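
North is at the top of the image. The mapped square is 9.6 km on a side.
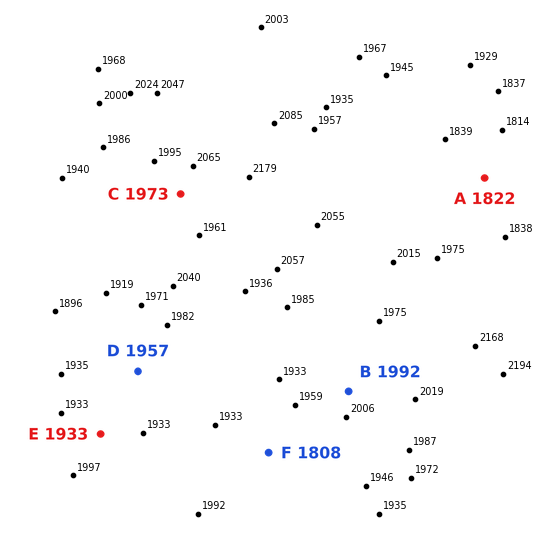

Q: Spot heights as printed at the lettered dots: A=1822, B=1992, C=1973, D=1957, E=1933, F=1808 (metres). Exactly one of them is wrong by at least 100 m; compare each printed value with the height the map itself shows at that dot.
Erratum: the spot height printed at F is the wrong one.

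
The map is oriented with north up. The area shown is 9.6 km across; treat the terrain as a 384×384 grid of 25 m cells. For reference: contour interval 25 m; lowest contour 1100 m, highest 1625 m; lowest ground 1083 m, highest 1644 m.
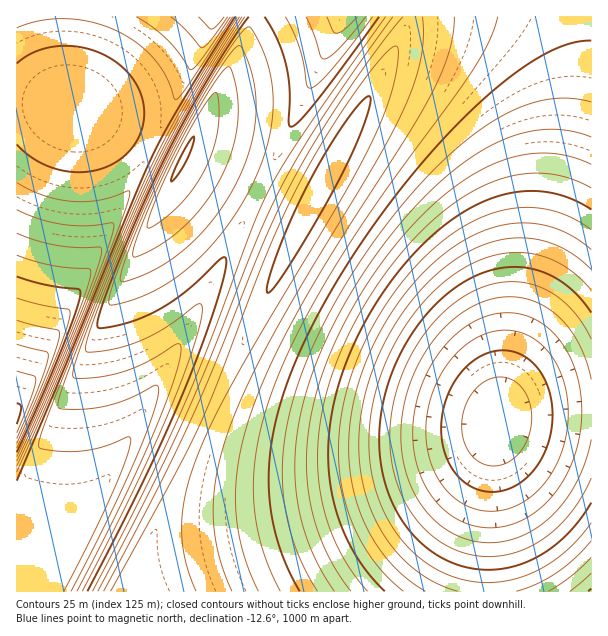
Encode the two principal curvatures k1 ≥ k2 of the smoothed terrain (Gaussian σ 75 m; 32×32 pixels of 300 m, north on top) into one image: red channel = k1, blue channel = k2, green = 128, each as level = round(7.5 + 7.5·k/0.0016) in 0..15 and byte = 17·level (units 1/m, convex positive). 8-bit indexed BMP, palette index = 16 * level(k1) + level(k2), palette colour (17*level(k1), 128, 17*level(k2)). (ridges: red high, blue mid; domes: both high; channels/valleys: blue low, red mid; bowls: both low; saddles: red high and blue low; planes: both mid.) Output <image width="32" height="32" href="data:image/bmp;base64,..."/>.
<image width="32" height="32" href="data:image/bmp;base64,Qk02CAAAAAAAADYEAAAoAAAAIAAAACAAAAABAAgAAAAAAAAEAAATCwAAEwsAAAABAAAAAAAAAIAAABGAAAAigAAAM4AAAESAAABVgAAAZoAAAHeAAACIgAAAmYAAAKqAAAC7gAAAzIAAAN2AAADugAAA/4AAAACAEQARgBEAIoARADOAEQBEgBEAVYARAGaAEQB3gBEAiIARAJmAEQCqgBEAu4ARAMyAEQDdgBEA7oARAP+AEQAAgCIAEYAiACKAIgAzgCIARIAiAFWAIgBmgCIAd4AiAIiAIgCZgCIAqoAiALuAIgDMgCIA3YAiAO6AIgD/gCIAAIAzABGAMwAigDMAM4AzAESAMwBVgDMAZoAzAHeAMwCIgDMAmYAzAKqAMwC7gDMAzIAzAN2AMwDugDMA/4AzAACARAARgEQAIoBEADOARABEgEQAVYBEAGaARAB3gEQAiIBEAJmARACqgEQAu4BEAMyARADdgEQA7oBEAP+ARAAAgFUAEYBVACKAVQAzgFUARIBVAFWAVQBmgFUAd4BVAIiAVQCZgFUAqoBVALuAVQDMgFUA3YBVAO6AVQD/gFUAAIBmABGAZgAigGYAM4BmAESAZgBVgGYAZoBmAHeAZgCIgGYAmYBmAKqAZgC7gGYAzIBmAN2AZgDugGYA/4BmAACAdwARgHcAIoB3ADOAdwBEgHcAVYB3AGaAdwB3gHcAiIB3AJmAdwCqgHcAu4B3AMyAdwDdgHcA7oB3AP+AdwAAgIgAEYCIACKAiAAzgIgARICIAFWAiABmgIgAd4CIAIiAiACZgIgAqoCIALuAiADMgIgA3YCIAO6AiAD/gIgAAICZABGAmQAigJkAM4CZAESAmQBVgJkAZoCZAHeAmQCIgJkAmYCZAKqAmQC7gJkAzICZAN2AmQDugJkA/4CZAACAqgARgKoAIoCqADOAqgBEgKoAVYCqAGaAqgB3gKoAiICqAJmAqgCqgKoAu4CqAMyAqgDdgKoA7oCqAP+AqgAAgLsAEYC7ACKAuwAzgLsARIC7AFWAuwBmgLsAd4C7AIiAuwCZgLsAqoC7ALuAuwDMgLsA3YC7AO6AuwD/gLsAAIDMABGAzAAigMwAM4DMAESAzABVgMwAZoDMAHeAzACIgMwAmYDMAKqAzAC7gMwAzIDMAN2AzADugMwA/4DMAACA3QARgN0AIoDdADOA3QBEgN0AVYDdAGaA3QB3gN0AiIDdAJmA3QCqgN0Au4DdAMyA3QDdgN0A7oDdAP+A3QAAgO4AEYDuACKA7gAzgO4ARIDuAFWA7gBmgO4Ad4DuAIiA7gCZgO4AqoDuALuA7gDMgO4A3YDuAO6A7gD/gO4AAID/ABGA/wAigP8AM4D/AESA/wBVgP8AZoD/AHeA/wCIgP8AmYD/AKqA/wC7gP8AzID/AN2A/wDugP8A/4D/AId3dHaHt5eHh4eHh4eHh4eHh4eHh4d3d3d3d3d3d4eHh4d2dYeXt4eHh4eHh4eHh4eHh4eHd3d3d3d3d3d3d4eHh3d0doe3l4eHh4eHh4eHh4eHh4d3d3d3d3d3d3d3d4eHh3Z1h5e3h4eHh4eHh4eHh4eHd3d3d3d3d3d3d3d3h4eHd3R2h7eXh4eHh4eHh4eHh4d3d3d3d3d3d3d3d3enh4eHdnWHl7eHh4eHh4eHh4eHd3d3d3d3d3d3d3d3d/eHh4eHdHaHt5eHh4eHh4eHh4d3d3d3d3d3d3d3d3d396eHh4d2dYeXt4eHh4eHh4eHh3d3d3d3d3d3d3d3d3e294eHh4d0doe3l4eHh4eHh4eHd3d3d3d3d3d3d3d3d4H3p4eHh3Z0h5e3h4eHh4eHh4d3d3d3d3d3d3d3d3d3cLb3h4eHh3R2h7eXh4eHh4eHh3d3d3d3d3d3d3d3d3d0gfenh4eHdnSHl7eHh4eHh4eHd3d3d3d3d3d3d3d3d3dwtveHh4eHdHaHt6eHh4eHh4d3d3d3d3d3d3d3d3d3h3SB96eHh4eGdIent4eHh4eHh3d3d3d3d3d3d3d3d3eHh3C294eHh4eEhoe3p4eHh4eHd3d3d3d3d3d3d3d3d4eHdIH3p4eHh4aEh6e3h4eHh4d3d3d3d3d3d3d3d3d3h4eHgLb4h4eHh4SGh7inh4eHh4d3d3d3d3d3d3d3d3eHh4eEgfioiIiIhoSHqLiHh4eHh4d3d3d3d3d3d3d3h4iIiIeAtviIiIiHhYaHuKiHh4eHh4eHh3d3d3eHh4eHiIiIiISA+KiIiIiGhIeYuIiHh4eHh4eHh4eHh4eHh4eIiIiIh4C2+IiIiIeFhoe4qIeHh4eHh4eHh4eHh4eHh4iIiIiIhID4qIiIiIaEh5i4iIeHh4eHh4eHh4eHh4eHiIiIiIiHgLb4iIiIh4WGh7ioh4eHh4eHh4eHh4eHh4eIiIiIiIiEgPioiIiIhoSHmLiHh4eHh4eHh4eHh4eHh4iIiIiIiIeApviIiIiHhYWHuKiHh4eHh4eHh4eHh4eHiIiIiIiIiISA+KiIiIiGhIeYuIeHh4eHh4eHh4eHh4eIiIiIiIiIh4Cm+IiIiIeFhYe4qIeHh4eHh4eHh4eHh4iIiIiIiIiIhID4qIiIiIaEh5i4h4eHh4eHh4eHh4eHiIiIiIiIiIiHgKb4iIiIh4WFh6ioh4eHh4eHh4eHh4eIiIiIiIiIiIiEgPioiIiHhoSHmLiHh4eHh4eHh4eHh4iIiIiIiIiIiIeApfiIh4eHhYWHqKiHh4eHh4eHh4eHiIiIiIiIiIiIiISA+KiHh4eGhIeYuIeHh4eHh4eHh4c="/>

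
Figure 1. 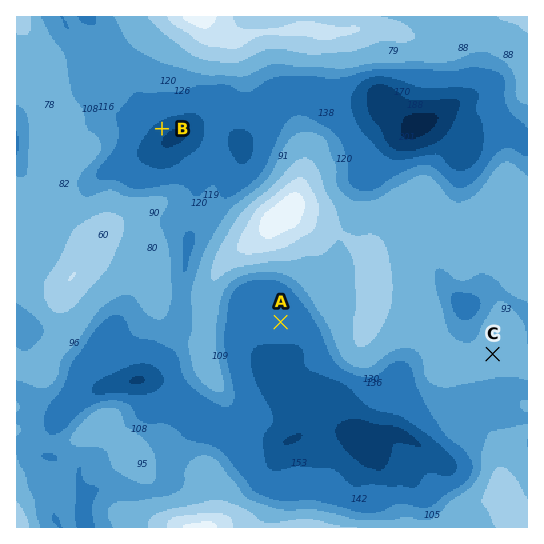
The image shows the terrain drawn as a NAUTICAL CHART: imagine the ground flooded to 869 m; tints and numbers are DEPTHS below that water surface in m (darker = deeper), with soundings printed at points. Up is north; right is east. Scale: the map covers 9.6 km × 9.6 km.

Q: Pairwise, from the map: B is below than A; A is below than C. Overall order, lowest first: B A C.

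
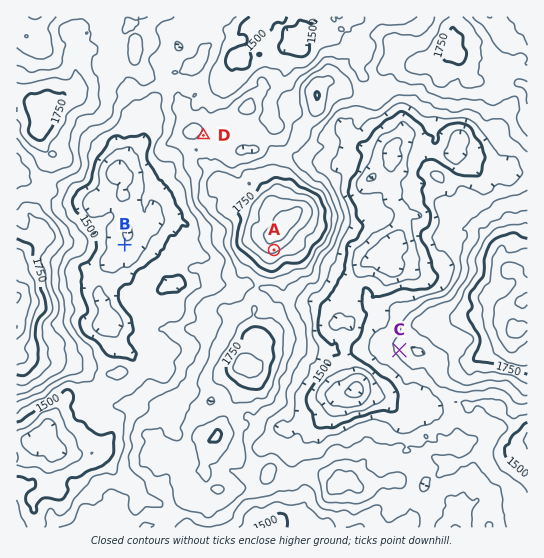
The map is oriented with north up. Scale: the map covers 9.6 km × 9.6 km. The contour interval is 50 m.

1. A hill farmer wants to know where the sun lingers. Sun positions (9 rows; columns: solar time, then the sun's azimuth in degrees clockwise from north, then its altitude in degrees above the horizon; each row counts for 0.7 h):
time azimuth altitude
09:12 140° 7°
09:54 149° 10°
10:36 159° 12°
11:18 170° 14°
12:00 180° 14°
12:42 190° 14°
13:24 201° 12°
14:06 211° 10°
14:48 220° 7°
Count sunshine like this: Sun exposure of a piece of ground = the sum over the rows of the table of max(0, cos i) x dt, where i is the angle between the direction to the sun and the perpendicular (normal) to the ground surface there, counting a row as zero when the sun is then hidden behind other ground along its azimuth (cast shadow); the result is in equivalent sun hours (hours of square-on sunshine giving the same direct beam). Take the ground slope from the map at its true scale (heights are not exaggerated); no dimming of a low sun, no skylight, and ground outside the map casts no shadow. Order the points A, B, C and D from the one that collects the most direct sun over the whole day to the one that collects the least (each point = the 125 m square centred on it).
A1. A > D ≈ C > B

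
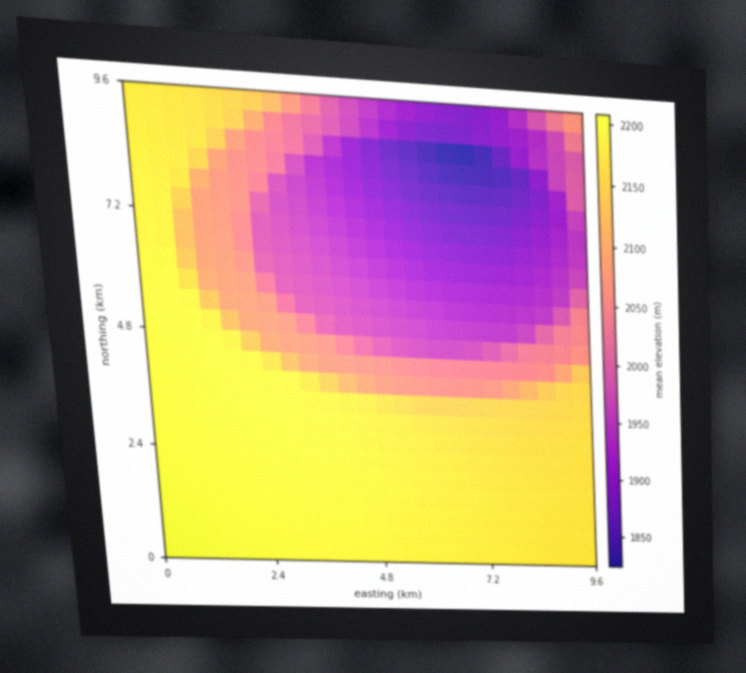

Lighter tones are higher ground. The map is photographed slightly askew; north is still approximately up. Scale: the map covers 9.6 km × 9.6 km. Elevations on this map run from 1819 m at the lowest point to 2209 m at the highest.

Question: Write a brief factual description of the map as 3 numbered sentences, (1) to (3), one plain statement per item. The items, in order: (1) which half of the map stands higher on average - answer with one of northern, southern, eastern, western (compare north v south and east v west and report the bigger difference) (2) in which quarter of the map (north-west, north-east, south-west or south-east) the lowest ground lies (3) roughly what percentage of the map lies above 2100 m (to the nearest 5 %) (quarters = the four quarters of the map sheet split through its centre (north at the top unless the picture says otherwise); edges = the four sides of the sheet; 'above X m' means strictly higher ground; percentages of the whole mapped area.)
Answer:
(1) The southern half stands higher on average than the northern half.
(2) The lowest point lies in the north-east quarter of the map.
(3) Ground above 2100 m makes up about 50 % of the sheet.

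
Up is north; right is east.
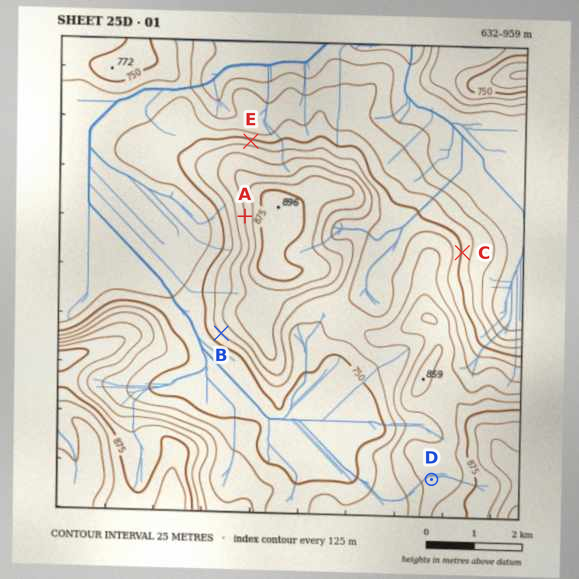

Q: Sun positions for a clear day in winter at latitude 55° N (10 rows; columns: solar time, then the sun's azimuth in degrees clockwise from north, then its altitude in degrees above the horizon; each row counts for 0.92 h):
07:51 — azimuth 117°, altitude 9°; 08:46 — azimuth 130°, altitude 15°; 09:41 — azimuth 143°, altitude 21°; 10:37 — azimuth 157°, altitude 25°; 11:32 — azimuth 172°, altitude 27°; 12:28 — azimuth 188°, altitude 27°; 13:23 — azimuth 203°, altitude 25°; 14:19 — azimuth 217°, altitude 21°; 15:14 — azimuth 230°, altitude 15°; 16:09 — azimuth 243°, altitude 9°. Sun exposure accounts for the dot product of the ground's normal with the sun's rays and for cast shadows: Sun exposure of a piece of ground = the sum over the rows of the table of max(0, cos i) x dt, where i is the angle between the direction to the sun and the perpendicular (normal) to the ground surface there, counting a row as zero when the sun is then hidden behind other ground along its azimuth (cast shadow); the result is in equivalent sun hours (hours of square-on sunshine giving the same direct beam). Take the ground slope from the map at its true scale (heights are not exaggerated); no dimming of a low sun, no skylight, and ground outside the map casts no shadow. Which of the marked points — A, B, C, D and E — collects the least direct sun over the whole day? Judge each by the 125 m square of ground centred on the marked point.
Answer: E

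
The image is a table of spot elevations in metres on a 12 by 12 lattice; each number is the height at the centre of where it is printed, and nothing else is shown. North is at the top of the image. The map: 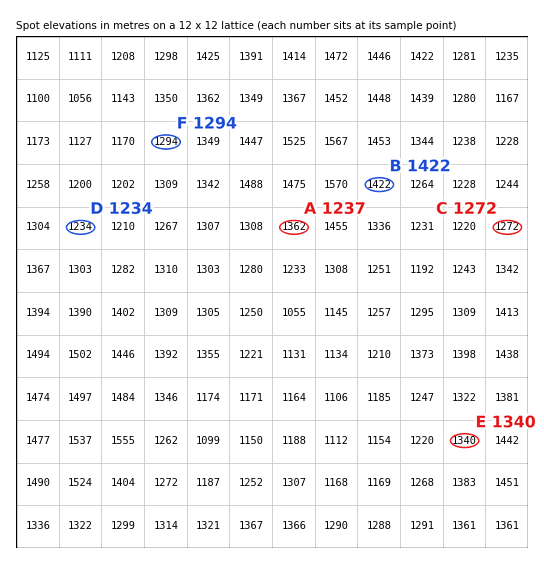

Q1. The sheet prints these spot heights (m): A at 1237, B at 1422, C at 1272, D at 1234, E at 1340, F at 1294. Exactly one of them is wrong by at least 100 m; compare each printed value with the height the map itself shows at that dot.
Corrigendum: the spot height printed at A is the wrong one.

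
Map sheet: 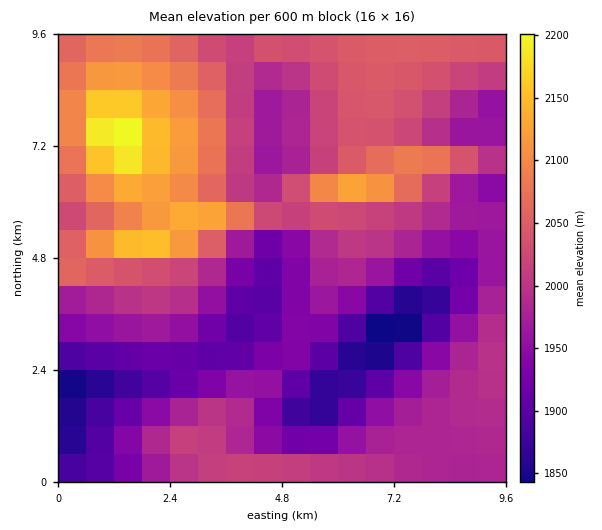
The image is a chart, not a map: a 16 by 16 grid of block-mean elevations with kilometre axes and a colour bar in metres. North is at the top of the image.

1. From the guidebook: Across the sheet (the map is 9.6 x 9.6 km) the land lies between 1830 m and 2230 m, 2000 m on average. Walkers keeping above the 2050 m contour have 20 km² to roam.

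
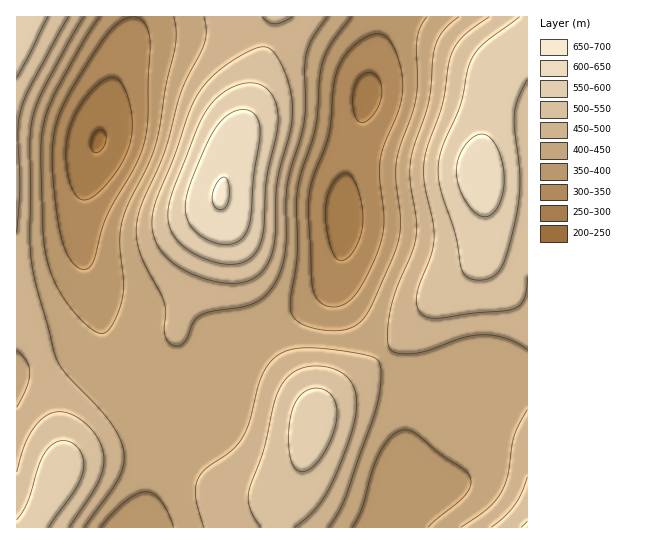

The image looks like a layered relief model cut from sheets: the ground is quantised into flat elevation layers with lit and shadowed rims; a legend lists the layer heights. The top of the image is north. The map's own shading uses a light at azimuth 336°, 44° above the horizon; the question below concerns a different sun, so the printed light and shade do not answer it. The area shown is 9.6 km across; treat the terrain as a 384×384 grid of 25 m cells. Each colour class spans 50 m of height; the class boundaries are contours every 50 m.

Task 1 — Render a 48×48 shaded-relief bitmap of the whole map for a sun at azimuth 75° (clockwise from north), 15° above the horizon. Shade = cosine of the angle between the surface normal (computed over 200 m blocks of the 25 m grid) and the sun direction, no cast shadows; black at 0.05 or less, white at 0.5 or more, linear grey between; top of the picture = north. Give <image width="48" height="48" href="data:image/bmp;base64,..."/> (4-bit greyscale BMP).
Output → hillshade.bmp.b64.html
<image width="48" height="48" href="data:image/bmp;base64,Qk32BAAAAAAAAHYAAAAoAAAAMAAAADAAAAABAAQAAAAAAIAEAAATCwAAEwsAABAAAAAAAAAAAAAAABEREQAiIiIAMzMzAERERABVVVUAZmZmAHd3dwCIiIgAmZmZAKqqqgC7u7sAzMzMAN3d3QDu7u4A////AGeJq7updlRERVVWZmeJmqqYh2ZVVVVVVVZ4qruphlRERVVWZmd4mqqph3ZmZlVUREVomruph2VEVVVmZmZ4mquqmHZmZmVURERXiqu6l2VVVWZmVWZ4mru6mHZmZmVUMzRWiau6mHZVVmZlVVZ4mru6mHZlZmVUMzNGiau6qHZmZmZlVVVnmru6mHZVVmVUQzRGiau7qYdmZmZlVEVnmru6mHZVVmZVRDRWiau7qYd3d2ZlRERXiru6mGZVVmZlRERWiau7qYd3d3ZVQzRXiru6mGZVZndmVUVXiau6qYd3d3ZUMzRWiru6mHZmZ3d2VVVniauqmHd3d3ZUMzNWiru6mHZmd3d2ZVVniaqpiHdnd3ZUMzRWiru6mHdnd4h2ZVVniaqZh2Zmd3ZVQzRXiqu6mHd3eIh2ZVZniZmYdmZmd3dlRERniaqqmId3iId2VVZ4mZmHZmZnd3dlVVVniaqpiHd4iIdmVWZ4mZiHZVZneId2ZVZ4iZmYh3d4iHdlVWZ4mZh2ZVZniId2Zmd4iZiHdmd3d3ZlVWeJmZh2VVZniIh3d3eIiId2ZmZ3d3ZlVXiZmZh2VVZ3iId3d4iZmHdlVVZnd3ZmZomaqYdmVVZnd3d3eImZmHZURFVmd2ZmZ5qqqYdlVVZnd3d3eJmqmHVEM0VWZmZneKq7qYdlVVVmZmZniZqqmHVDM0RWZmZ3iLu7qYZVRFVVVVZniau7qHVDMzRVZmd4mbzLqXZURERVVVVnirvLqXVDMzRFVmd4mszLqXVEMzRERFVnmszMuXVDMzNEVWZ5qszLqHVDMzMzREV4q83cuXZDMzM0RVZ5q93LqGUzIiMzNFZ5vN7duYZDMiMzRFZ5q93cqGUyIiIjNFaKve7tuoZDMiIjNFZ5u93cqGUyIiIjNFeKze7tuYZDIiIiM0Z5vN3cuXUyIRIiNGebzu7tuXZDIhESI0aJvO7cuXVDIREiNGeb3u7tuXVDIRERI0aKvO7tuoZDIRESNGeb3u7cuXVDIRERI1aKzO7tyoZTIRESNFebze7cuXZDIRERI1eKze7typdTIRERJFeazd3cuYZDIRESJFebze7ty5dUIRABI1aKvN3cuoZUMhESNFebze7ty5dUIRABI0aJvN3cupdkMhESNGebzO7dy5dkIRABE0Z5rM3dy5hlMiEiNGeazN3dy5hkMhABI0V4q83dy6l1QyEiNFeKvN3cy5hkMhERI0V4q83d3Ll2QyESNFeJu8zMy5hlMiESI0V4mszd3LmGQyESJFZ5qszMu5h1QyIiNEVomrzd3LqGQyERI0Z4mrvMy6h1QzIzNFZnirzNzLmGQyERI0Vombu8y6l2VDMzRFZniavMy7mGQyESI0Vniau8y6mHVEM0RVZniJq7u6mGQyIiI0VniKq7y7qHZURERVZneJmruqmGVDIiNEVmeJqrzLqYZURERVVmd4maqqmGVDMzRFVWd4mru7qYdURERVVmZ3iZqqmHZURERVVWZniau7uodlRERVVmZniJmqmIdlVVVVVVVQ=="/>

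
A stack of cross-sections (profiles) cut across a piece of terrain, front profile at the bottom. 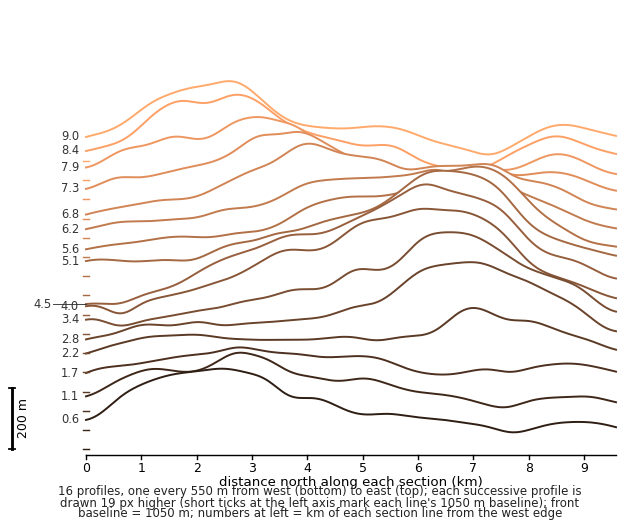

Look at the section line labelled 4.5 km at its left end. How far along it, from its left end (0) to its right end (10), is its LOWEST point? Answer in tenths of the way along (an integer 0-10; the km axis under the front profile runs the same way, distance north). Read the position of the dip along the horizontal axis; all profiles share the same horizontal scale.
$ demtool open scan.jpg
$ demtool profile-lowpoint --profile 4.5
0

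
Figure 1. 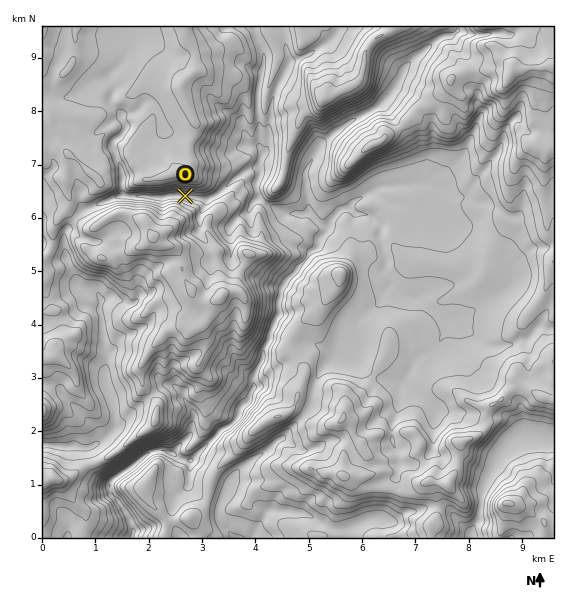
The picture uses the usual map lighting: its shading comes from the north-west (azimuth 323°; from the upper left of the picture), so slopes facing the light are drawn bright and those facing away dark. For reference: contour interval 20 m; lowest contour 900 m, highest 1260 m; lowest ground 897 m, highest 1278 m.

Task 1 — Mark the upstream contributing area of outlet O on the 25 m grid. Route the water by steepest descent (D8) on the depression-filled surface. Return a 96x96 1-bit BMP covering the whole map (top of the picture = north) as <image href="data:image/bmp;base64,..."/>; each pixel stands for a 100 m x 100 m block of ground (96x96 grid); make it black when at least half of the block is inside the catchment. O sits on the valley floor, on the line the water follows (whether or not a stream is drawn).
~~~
<image width="96" height="96" href="data:image/bmp;base64,Qk2+BAAAAAAAAD4AAAAoAAAAYAAAAGAAAAABAAEAAAAAAIAEAAATCwAAEwsAAAIAAAAAAAAA////AAAAAAAAAAAAAAAAAAAAAAAAAAAAAAAAAAAAAAAAAAAAAAAAAAAAAAAAAAAAAAAAAAAAAAAAAAAAAAAAAAAAAAAAAAAAAAAAAAAAAAAAAAAAAAAAAAAAAAAAAAAAAAAAAAAAAAAAAAAAAAAAAAAAAAAAAAAAAAAAAAAAAAAAAAAAAAAAAAAAAAAAAAAAAAAAAAAAAAAAAAAAAAAAAAAAAAAAAAAAAAAAAAAAAAAAAAAAAAAAAAAAAAAAAAAAAAAAAAAAAAAAAAAAAAAAAAAAAAAAAAAAAAAAAAAAAAAAAAAAAAAAAAAAAAAAAAAAAAAAAAAAAAAAAAAAAAAAAAAAAAAAAAAAAAAAAAAAAAAAAAAAAAAAAAAAAAAAAAAAAAAAAAAAAAAAAAAAAAAAAAAAAAAAAAAAAAAAAAAAAAAAAAAAAAAAAAAAAAAAAAAAAAAAAAAAAAAAAAAAAAAAAAAAAAAAAAAAAAAAAAAAAAAAAAAAAAAAAAAAAAAAAAAAAAAAAAAAAAAAAAAAAAAAAAAAAAAAAAAAAAAAAAAAAAAAAAAAAAAAAAAAAAAAAAAAAAAAAAAAAAAAAAAAAAAAAAAAAAAAAAAAAAAAAAAAAAAAAAAAAAAAAAAAAAAAAAAAAAAAAAAAAAAAAAAAAAAAAAAAAAAAAAAAAAAAAAAAAAAAAAAAAAAAAAAAAAAAAAAAAAAAAAAAAAAAAAAAAAAAAAAAAAAAAAAAAAAAAAAAAAAAAAAAAAAAAAAAAAAAAAAAAAAAAAAAAAAAAAAAAAAAAAAAAAAAAAAAAAAAAAAAAAAAAAAAAAAAAAAAAAAAAAAAAAAAAAAAAAAAAAAAAAAAAAAAAAAAAAAAAAAAAAAAAAAAAAAAAAAAAAAAAAAAAAAAAAAAAAAAAAAAAAAAAAAAAAAAAAAAAA4AAAAAAAAAAAAAwA8AAAAAAAAAAAAB8B8AAAAAAAAAAAAD+H+AAAAAAAAAAAAH///AAAAAAAAAAAAH///gAAAAAAAAAAAH///gAAAAAAAAAAAH///gAAAAAAAAAAAP///gAAAAAAAAAAAP///gAAAAAAAAAAAP///gAAAAAAAAAAAP///gAAAAAAAAAAAP///gAAAAAAAAAAAH///wAAAAAAAAAAAH///wAAAAAAAAAAAP///wAAAAAAAAAAAP///wAAAAAAAAAAAf///wAAAAAAAAAAA////wAAAAAAAAAAA////4AAAAAAAAAAB////4AAAAAAAAAAD////wAAAAAAAAAAD////wAAAAAAAAAAD////wAAAAAAAAAAD////gAAAAAAAAAAD////gAAAAAAAAAAD////AAAAAAAAAAAD////AAAAAAAAAAAD///+AAAAAAAAAAAD//+AAAAAAAAAAAAD//8AAAAAAAAAAAAD//4AAAAAAAAAAAAD//wAAAAAAAAAAAAD9/AAAAAAAAAAAAAD8AAAAAAAAAAAAAAD8AAAAAAAAAAAAAAD8AAAAAAAAAAAAAAD8AAAAAAAAAAAAAAD8AAAAAAAAAAAAAAA="/>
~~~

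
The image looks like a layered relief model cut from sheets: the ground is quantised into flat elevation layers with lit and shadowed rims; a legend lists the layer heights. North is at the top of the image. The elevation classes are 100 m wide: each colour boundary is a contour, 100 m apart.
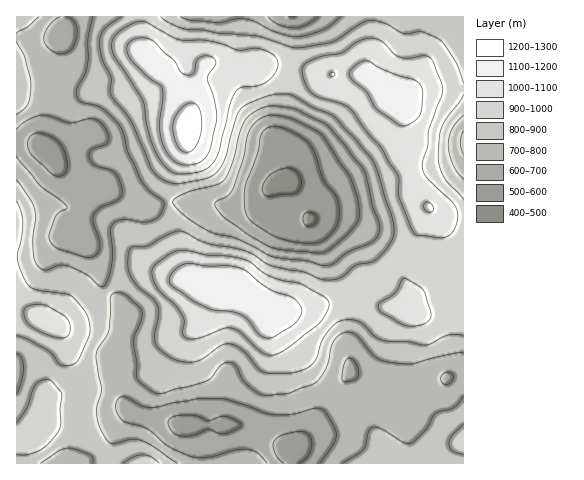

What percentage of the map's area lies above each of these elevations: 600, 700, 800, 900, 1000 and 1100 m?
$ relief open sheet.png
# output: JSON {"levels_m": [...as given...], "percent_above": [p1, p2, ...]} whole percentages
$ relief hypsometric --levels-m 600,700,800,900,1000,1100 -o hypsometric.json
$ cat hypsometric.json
{"levels_m": [600, 700, 800, 900, 1000, 1100], "percent_above": [94, 83, 62, 40, 20, 7]}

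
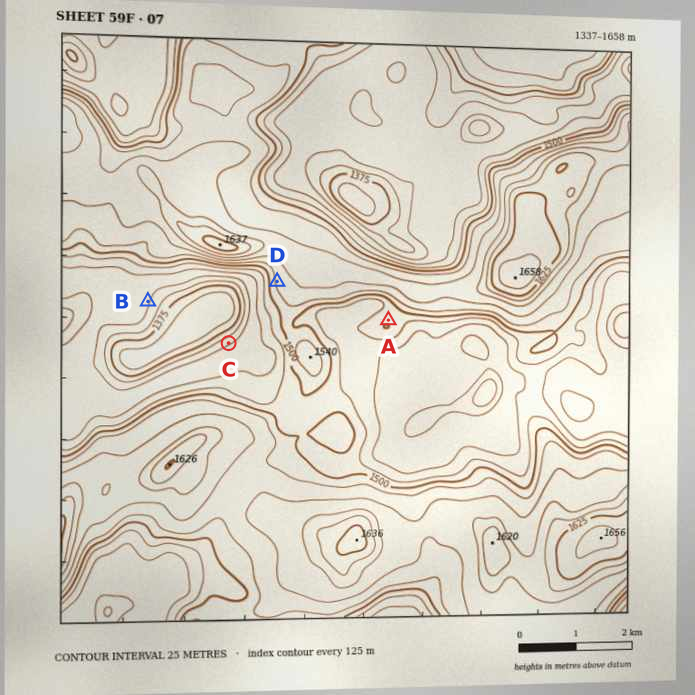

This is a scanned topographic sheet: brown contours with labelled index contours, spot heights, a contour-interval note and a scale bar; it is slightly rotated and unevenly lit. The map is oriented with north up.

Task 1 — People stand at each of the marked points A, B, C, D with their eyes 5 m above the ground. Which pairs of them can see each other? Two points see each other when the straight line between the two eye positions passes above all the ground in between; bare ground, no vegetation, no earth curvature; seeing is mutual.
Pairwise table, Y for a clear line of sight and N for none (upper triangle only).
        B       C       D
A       N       N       N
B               Y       Y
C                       Y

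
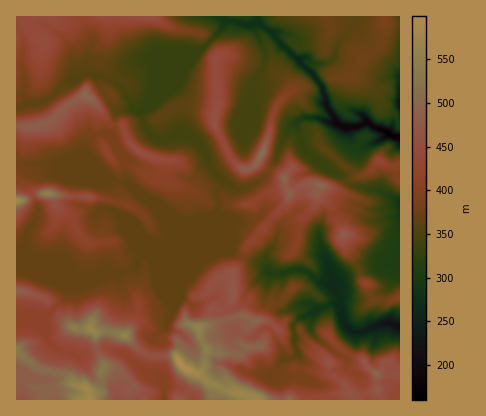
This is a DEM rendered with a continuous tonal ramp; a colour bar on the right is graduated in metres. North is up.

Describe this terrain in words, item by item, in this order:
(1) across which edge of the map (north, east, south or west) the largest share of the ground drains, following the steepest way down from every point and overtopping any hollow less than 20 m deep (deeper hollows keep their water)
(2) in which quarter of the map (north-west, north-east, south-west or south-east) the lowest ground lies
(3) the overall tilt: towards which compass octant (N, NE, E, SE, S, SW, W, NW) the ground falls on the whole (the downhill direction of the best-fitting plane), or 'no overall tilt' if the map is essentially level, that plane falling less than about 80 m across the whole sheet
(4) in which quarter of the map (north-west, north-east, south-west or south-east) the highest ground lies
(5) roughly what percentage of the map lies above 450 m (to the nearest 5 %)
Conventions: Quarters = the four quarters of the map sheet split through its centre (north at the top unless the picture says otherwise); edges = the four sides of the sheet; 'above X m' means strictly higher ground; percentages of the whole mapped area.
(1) Most of the ground drains across the eastern edge.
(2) Look to the north-east quarter for the lowest ground.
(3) The general tilt is down to the north-east (the land rises towards the south-west).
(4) The highest point lies in the south-west quarter of the map.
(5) About 15 % of the map lies above 450 m.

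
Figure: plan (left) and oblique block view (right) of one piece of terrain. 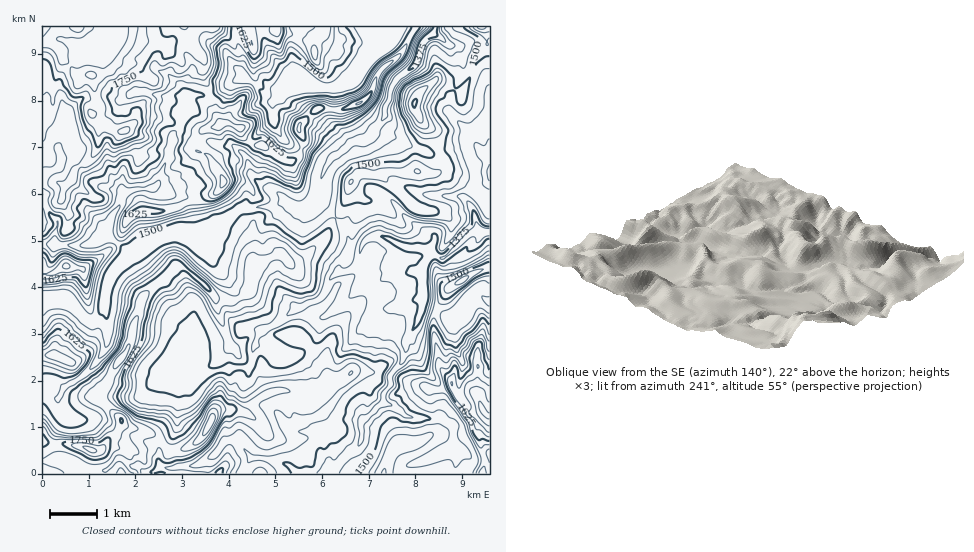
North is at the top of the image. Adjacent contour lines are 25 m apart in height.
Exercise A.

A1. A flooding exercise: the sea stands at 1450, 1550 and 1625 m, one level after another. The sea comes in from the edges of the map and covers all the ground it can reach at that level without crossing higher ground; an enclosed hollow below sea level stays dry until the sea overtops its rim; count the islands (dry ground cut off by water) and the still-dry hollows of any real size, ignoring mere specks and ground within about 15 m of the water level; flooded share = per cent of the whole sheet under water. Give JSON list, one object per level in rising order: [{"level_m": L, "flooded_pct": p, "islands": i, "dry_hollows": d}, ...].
[{"level_m": 1450, "flooded_pct": 13, "islands": 0, "dry_hollows": 0}, {"level_m": 1550, "flooded_pct": 55, "islands": 1, "dry_hollows": 0}, {"level_m": 1625, "flooded_pct": 76, "islands": 2, "dry_hollows": 0}]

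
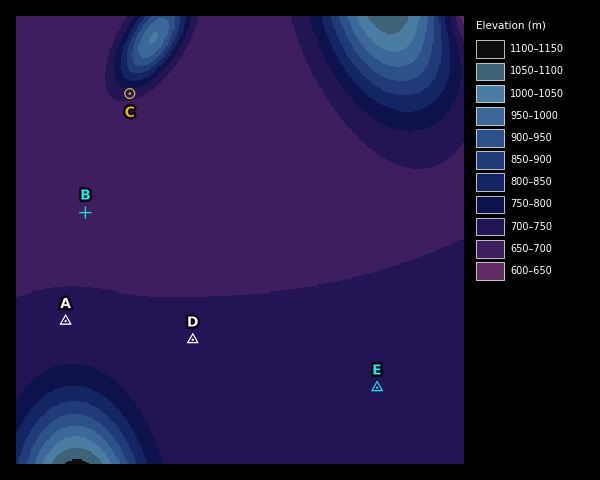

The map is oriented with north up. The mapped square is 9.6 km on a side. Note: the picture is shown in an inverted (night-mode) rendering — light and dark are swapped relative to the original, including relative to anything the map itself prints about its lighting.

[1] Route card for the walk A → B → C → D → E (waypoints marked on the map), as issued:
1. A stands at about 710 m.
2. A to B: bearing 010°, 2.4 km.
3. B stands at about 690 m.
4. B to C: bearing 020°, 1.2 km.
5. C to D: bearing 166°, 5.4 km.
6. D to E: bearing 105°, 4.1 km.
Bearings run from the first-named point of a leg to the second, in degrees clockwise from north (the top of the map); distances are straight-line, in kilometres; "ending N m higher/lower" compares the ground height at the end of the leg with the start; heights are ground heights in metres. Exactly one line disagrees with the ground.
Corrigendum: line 4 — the distance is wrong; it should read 2.7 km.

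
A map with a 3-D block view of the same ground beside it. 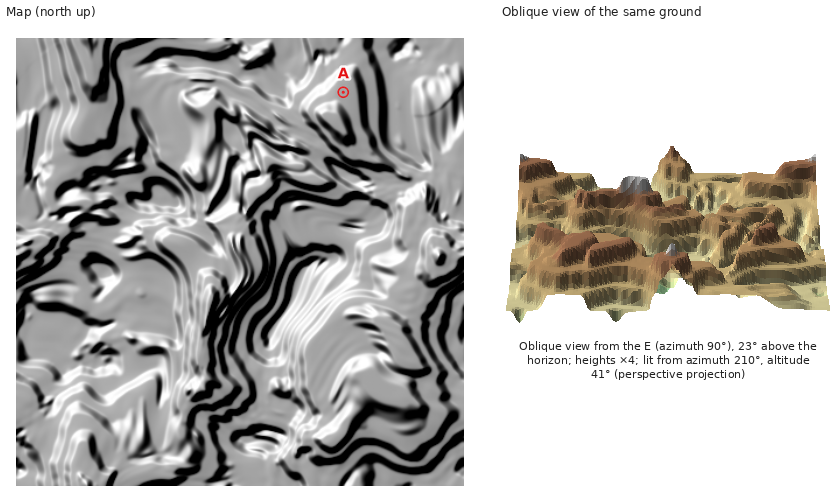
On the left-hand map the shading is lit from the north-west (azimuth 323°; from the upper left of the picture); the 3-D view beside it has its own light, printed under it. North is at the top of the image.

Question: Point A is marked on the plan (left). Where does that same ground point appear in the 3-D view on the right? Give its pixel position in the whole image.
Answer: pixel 787 243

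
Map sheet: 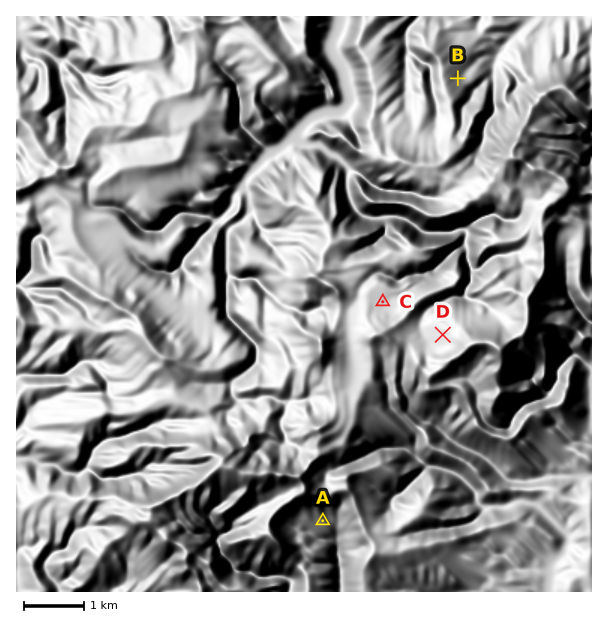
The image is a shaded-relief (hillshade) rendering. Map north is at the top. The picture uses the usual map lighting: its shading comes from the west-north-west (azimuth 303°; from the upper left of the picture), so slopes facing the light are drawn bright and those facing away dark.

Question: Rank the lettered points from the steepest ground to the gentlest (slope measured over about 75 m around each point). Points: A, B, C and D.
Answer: B A D C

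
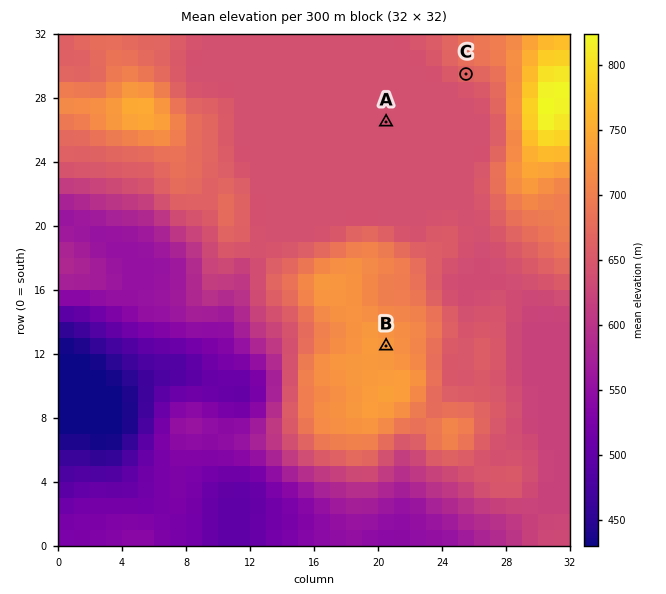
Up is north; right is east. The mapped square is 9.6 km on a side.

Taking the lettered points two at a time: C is below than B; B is above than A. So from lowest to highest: A C B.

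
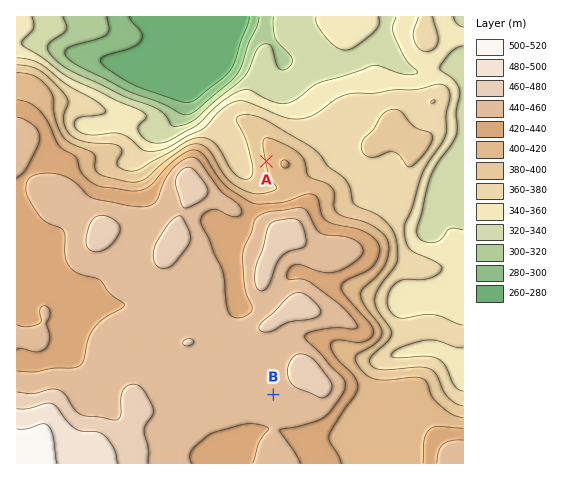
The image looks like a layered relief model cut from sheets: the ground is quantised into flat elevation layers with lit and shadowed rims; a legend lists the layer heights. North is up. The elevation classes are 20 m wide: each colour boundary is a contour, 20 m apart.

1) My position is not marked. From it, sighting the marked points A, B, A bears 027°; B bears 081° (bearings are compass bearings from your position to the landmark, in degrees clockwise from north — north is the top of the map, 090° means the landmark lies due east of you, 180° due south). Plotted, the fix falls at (136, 416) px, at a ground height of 465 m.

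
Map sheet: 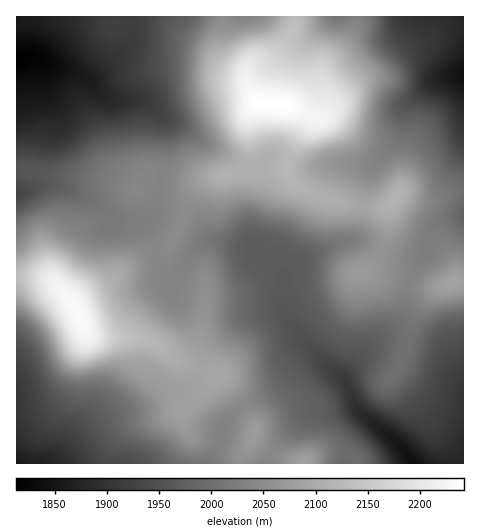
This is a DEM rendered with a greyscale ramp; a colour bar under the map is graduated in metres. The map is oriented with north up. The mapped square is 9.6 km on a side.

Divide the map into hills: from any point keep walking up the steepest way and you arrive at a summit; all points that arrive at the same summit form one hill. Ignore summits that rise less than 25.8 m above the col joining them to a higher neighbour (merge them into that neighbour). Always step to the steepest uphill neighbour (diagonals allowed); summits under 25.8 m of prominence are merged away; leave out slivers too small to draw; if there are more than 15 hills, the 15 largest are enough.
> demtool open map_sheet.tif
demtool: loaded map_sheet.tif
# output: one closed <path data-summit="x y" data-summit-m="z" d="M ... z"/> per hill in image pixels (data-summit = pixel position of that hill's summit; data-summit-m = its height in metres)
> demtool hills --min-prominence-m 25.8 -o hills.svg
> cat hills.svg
<path data-summit="280 105" data-summit-m="2242" d="M463 16l-446 0-1 176 9-1 20-7 9 0 41 18 17 18 27 5 4 4 17 35 11 9 8 0 16-22 12-10 11 0 34 8 11 5 9 6 11 13 1 35 10 22 25 28 24 22 19-27 30-24 11-13 9-43 15-22 2-13 6-11 12-8 17-4z"/><path data-summit="81 319" data-summit-m="2232" d="M54 184l-9 0-29 9 0 270 193 1 10-19 6-20 14-16 37-20 30-29 6-2 7 0-23-24-9-18-3-8-1-35-2-4-9-9-16-10-38-9-11 0-12 10-16 22-8 0-11-9-17-35-4-4-24-4-20-19z"/><path data-summit="453 283" data-summit-m="2087" d="M463 216l-16 3-12 8-6 11-2 13-15 22-9 43-11 13-30 24-18 24 0 4 17 32 30 24 22 27 51-1z"/><path data-summit="253 432" data-summit-m="2076" d="M316 358l-14 4-26 27-37 20-14 16-6 20-9 18 57 1 10-19 30-30 40-8 10 1-12-26z"/><path data-summit="305 461" data-summit-m="2082" d="M355 407l-43 6-5 2-30 30-9 18 76 1 2-9 6-10 18-18 5-2z"/>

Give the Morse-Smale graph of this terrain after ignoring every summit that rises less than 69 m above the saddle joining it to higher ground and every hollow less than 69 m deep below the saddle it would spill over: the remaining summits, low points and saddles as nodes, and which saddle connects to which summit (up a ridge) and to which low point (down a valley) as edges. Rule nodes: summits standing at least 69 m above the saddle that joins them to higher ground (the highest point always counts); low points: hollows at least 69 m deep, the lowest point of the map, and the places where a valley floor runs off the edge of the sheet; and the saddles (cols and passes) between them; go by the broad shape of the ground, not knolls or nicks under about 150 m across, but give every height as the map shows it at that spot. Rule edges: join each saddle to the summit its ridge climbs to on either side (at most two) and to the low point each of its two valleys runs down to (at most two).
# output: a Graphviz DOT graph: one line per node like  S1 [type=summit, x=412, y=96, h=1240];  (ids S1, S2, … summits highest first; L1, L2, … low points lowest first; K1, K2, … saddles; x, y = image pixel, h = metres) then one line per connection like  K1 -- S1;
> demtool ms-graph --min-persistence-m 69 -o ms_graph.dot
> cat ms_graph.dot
graph terrain {
  S1 [type=summit, x=280, y=105, h=2242];
  S2 [type=summit, x=81, y=319, h=2232];
  L1 [type=low, x=17, y=59, h=1813];
  L2 [type=low, x=413, y=463, h=1838];
  L3 [type=low, x=463, y=76, h=1841];
  L4 [type=low, x=17, y=463, h=1853];
  K1 [type=saddle, x=244, y=406, h=2043];
  K2 [type=saddle, x=155, y=255, h=2042];
  K3 [type=saddle, x=410, y=281, h=2035];
  K4 [type=saddle, x=347, y=455, h=1995];
  K1 -- S2;
  K1 -- L2;
  K1 -- L4;
  K2 -- S1;
  K2 -- S2;
  K2 -- L1;
  K2 -- L2;
  K3 -- S1;
  K3 -- L2;
  K3 -- L3;
  K4 -- S1;
  K4 -- S2;
  K4 -- L2;
}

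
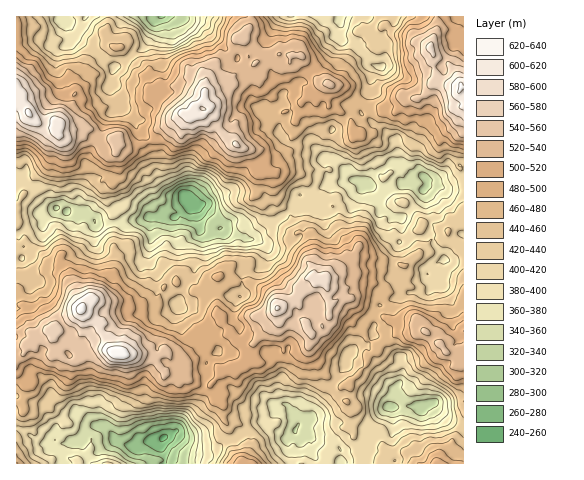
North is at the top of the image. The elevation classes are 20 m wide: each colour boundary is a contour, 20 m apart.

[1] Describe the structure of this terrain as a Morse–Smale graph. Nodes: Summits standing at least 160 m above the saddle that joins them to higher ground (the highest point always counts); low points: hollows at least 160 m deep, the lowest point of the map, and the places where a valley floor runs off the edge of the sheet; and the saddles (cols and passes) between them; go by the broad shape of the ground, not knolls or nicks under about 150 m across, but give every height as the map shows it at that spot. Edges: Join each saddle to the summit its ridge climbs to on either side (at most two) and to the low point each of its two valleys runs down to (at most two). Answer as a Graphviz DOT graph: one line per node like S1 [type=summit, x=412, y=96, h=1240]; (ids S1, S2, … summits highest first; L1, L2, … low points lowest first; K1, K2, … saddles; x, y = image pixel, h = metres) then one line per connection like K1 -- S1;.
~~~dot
graph terrain {
  S1 [type=summit, x=115, y=353, h=639];
  S2 [type=summit, x=28, y=112, h=624];
  L1 [type=low, x=164, y=438, h=255];
  L2 [type=low, x=186, y=196, h=263];
  L3 [type=low, x=161, y=17, h=298];
  K1 [type=saddle, x=147, y=141, h=502];
  K2 [type=saddle, x=372, y=314, h=467];
  K3 [type=saddle, x=287, y=211, h=417];
  K1 -- S2;
  K1 -- L2;
  K1 -- L3;
  K2 -- S1;
  K2 -- L1;
  K2 -- L2;
  K3 -- S1;
  K3 -- S2;
  K3 -- L2;
}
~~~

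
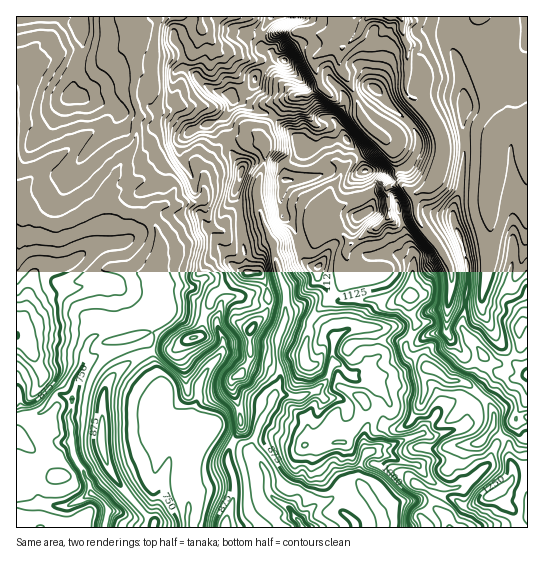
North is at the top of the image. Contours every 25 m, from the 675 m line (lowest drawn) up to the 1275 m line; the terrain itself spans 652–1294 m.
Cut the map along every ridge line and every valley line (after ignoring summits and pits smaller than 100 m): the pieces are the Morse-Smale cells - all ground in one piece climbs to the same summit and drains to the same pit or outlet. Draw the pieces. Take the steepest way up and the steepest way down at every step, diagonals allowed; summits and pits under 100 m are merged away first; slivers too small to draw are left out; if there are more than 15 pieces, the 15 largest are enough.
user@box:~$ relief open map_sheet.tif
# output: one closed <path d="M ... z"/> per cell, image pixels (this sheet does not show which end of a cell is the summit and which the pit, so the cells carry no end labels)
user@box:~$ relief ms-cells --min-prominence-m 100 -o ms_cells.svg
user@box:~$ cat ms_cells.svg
<path d="M527 16l-186 1-1 16-3 4 0 6 4 4-2 12 1 10 12 18 12 35 27 24 8 20 4 19-12 0-8 6-10 1-2 2 1 11-3 5-27 17-7 7 0 8-3 5-15 20 2 11 6 7 4 13 6 3 38-2 20 5 17-8-1 13 7 17-9 16 0 9 14 8 8 9 5 1 13 11 15 1 8 4 18 17 6 13 4-4 11-2 16 8 3 0z"/><path d="M241 139l-15 0-14 16-7 16-1 26-5 4-16 2-5 2-17 0-8 6-2 7 8 16-3 68-9 10-12 8-42 17-8 12 0 12 21-9 12-1 25-8 5 0 2 10 7-2 18-2 11-9 14-5 5-24 6-8 1-6 5-5 12-5 14-14 16 0 8 14 1 20-3 7-9 8-7 11 0 17 5 6 15 3 10 0 8-3 17 1 1 8-9 17-3 27 15 14-1 21 10-1 2 2 8 0 11-4 7 2 9 14 16 7 20 4 8 5 11 3 6 8 19 8 2 2-13 23 4 11 100 0 1-110-19-9-11 2-4 4-6-13-18-17-8-4-15-1-13-11-5-1-8-9-14-8 0-9 9-16-7-17 1-13-17 8-20-5-38 2-6-3-4-13-8-10 0-8 15-20 3-5 0-8 7-7 27-17 3-5-1-11-28 11-20 6-4 8 5 10-7 6-2 8-9 8-12 2-17 8-4-18-10-21-6-21 0-16 7-19 1-23-2-2-14 0z"/><path d="M133 16l-117 1 0 190 2 2 9 0 12 10 16 5 12-3 38-20 3-14 11-20 13-17 5-17-1-10 3-4 0-8-6-13 4-68z"/><path d="M107 201l-40 20-12 3-16-5-12-10-11 0 1 208 24-4 17-18 13 4 6-21 8-15-1-9 5-13 12-8 18-5 16-8 12-8 9-10 3-39 0-29-3-8-6-9-24-5z"/><path d="M253 355l-10 16-11 10 0 8 8 21 1 17-13 26 0 10 7 19 0 12-10 28 1 6 201-1-4-10 13-23-2-2-19-8-6-8-11-3-8-5-20-4-16-7-9-14-7-2-11 4-8 0-2-2-10 0 1-20-15-14 3-27 9-17-2-9-34 3z"/><path d="M270 16l-69 0 0 18-4 11-6 4-6 0-16 6-15 0-18-8 0 28-3 11 0 12 6 13 0 8-3 4 0 18-28 46-2 14 20 11 20 5 4 0 11-12 17 0 5-2 16-2 5-4 0-18 5-18 17-22 38 2-3-3 0-5 12-16-4-4-14-2-24-14 7-6 13-4 4-5 0-5 22-19-16-12 0-12z"/><path d="M259 273l-16 0-14 14-12 5-5 5-8 18-1 14-4 7-13 4-11 9-24 4 4 16 10 22-10 23 1 16 3 5 28-2 0 17 2 9-4 16 0 15 3 7-1 26 2 5 36 0 7-23 3-23-7-19 0-10 13-26-1-17-8-21 0-8 11-10 6-10 0-28 7-11 9-8 3-7-1-20z"/><path d="M150 353l-20 8-22 21-5 15-2 48 11 29 16 21 27 28-1 5 33 0 1-31-3-7 0-15 4-17-2-8 0-17-28 2-3-5-1-16 10-23z"/><path d="M274 117l-13 16 0 5 4 5 0 12-1 11-7 19 0 16 6 21 10 21 4 18 17-8 12-2 9-8 2-8 7-6-5-10 4-8 35-11 8-4 3-6-5-9-1-18-6-10-11-14-23 4-9 5-11 0-4-9z"/><path d="M62 395l-4 0-17 18-23 3-2 2 1 110 88-1 3-18-6-9-11-7-2-10-5-12-9-13-4-16 0-17-3-7 4-11 0-8z"/><path d="M339 45l-4 0-17 10-5 6 8 25-12 9-18 2-16 21 24 21 4 9 11 0 9-5 23-4 11 14 6 10 1 18 6 12 13-2 8-6 11 0-3-19-8-20-27-24-4-8-8-27-12-18-1-10 2-12z"/><path d="M147 343l-41 9-19 8-10 18-5 19 0 10-4 11 3 7 0 17 2 12 11 17 5 12 2 10 11 7 6 9-2 19 47 0 2-3-40-47-8-15-6-18 2-48 2-10 6-9 8-9 11-8 19-8z"/><path d="M341 16l-70 0-10 18 0 12 2 3 7 2 11 8-4 0-6 2-16 16 0 5-4 5-13 4-7 6 24 14 14 2 5 4 17-20 18-2 10-7 2-2-8-25 5-6 21-10-2-8 4-11z"/><path d="M199 16l-65 0-1 5 4 9-1 16 18 9 15 0 16-6 6 0 6-4 4-11z"/>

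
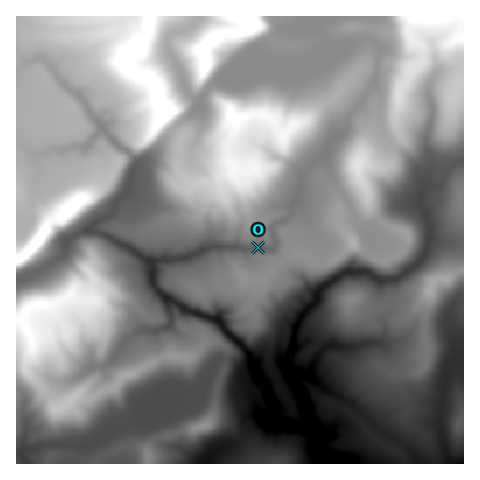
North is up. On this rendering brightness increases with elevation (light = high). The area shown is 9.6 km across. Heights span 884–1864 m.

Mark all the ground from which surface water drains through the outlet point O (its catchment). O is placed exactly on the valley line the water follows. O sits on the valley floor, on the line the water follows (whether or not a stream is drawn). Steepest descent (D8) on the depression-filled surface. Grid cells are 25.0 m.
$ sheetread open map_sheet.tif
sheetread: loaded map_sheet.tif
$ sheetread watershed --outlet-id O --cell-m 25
9.581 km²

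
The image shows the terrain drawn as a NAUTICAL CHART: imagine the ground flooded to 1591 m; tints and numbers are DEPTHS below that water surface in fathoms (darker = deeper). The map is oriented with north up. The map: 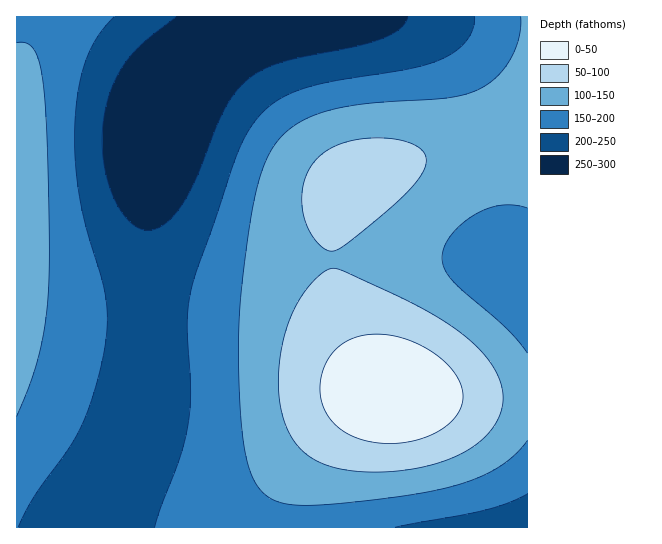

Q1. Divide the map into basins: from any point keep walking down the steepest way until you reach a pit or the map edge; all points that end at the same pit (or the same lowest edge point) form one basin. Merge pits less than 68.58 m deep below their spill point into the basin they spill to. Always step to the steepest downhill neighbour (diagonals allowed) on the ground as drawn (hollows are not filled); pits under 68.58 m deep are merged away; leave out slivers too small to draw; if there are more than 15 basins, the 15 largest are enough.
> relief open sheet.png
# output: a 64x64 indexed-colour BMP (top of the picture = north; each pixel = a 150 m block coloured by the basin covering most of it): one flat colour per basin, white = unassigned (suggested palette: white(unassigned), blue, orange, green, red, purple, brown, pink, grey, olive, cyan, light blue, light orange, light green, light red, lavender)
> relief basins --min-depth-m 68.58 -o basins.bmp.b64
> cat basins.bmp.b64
<image width="64" height="64" href="data:image/bmp;base64,Qk12CAAAAAAAAHYAAAAoAAAAQAAAAEAAAAABAAQAAAAAAAAIAAATCwAAEwsAABAAAAAAAAAA////ALR3HwAOf/8ALKAsACgn1gC9Z5QAS1aMAMJ34wB/f38AIr28AM++FwDox64AeLv/AIrfmACWmP8A1bDFABEREREREREREREREREREREzMzMzMzMzMzMzMzMzMzMzERERERERERERERERERERETMzMzMzMzMzMzMzMzMzMzMRERERERERERERERERERERMzMzMzMzMzMzMzMzMzMzMxEREREREREREREREREREREzMzMzMzMzMzMzMzMzMzMzERERERERERERERERERERERMzMzMzMzMzMzMzMzMzMzMREREREREREREREREREREREzMzMzMzMzMzMzMzMzMzMxERERERERERERERERERERERMzMzMzMzMzMzMzMzMzMzERERERERERERERERERERERETMzMzMzMzMzMzMzMzMzMREREREREREREREREREREREREzMzMzMzMzMzMzMzMzMxERERERERERERERERERERERETMzMzMzMzMzMzMzMzMzEREREREREREREREREREREREREzMzMzMzMzMzMzMzMzMRERERERERERERERERERERERERMzMzMzMzMzMzMzMzMxERERERERERERERERERERERERETMzMzMzMzMzMzMzMzEREREREREREREREREREREREREREzMzMzMzMzMzMzMzMRERERERERERERERERERERERERERMzMzMzMzMzMzMzMxERERERERERERERERERERERERERERMzMzMzMzMzMzMzERERERERERERERERERERERERERERERMzMzIiIiIiIiIRERERERERERERERERERERERERERERESIiIiIiIiIiIhERERERERERERERERERERERERERERESIiIiIiIiIiIiERERERERERERERERERERERERERERESIiIiIiIiIiIiIRERERERERERERERERERERERERERESIiIiIiIiIiIiIhERERERERERERERERERERERERERERIiIiIiIiIiIiIiERERERERERERERERERERERERERERIiIiIiIiIiIiIiIREREREREREREREREREREREREREREiIiIiIiIiIiIiIhEREREREREREREREREREREREREREiIiIiIiIiIiIiIiERERERERERERERERERERERERERESIiIiIiIiIiIiIiIRERERERERERERERERERERERERERIiIiIiIiIiIiIiIhERERERERERERERERERERERERERIiIiIiIiIiIiIiIiEREREREREREREREREREREREREREiIiIiIiIiIiIiIiIRERERERERERERERERERERERERESIiIiIiIiIiIiIiIhERERERERERERERERERERERERERIiIiIiIiIiIiIiIiEREREREREREREREREREREREREREiIiIiIiIiIiIiIiIRERERERERERERERERERERERERESIiIiIiIiIiIiIiIhERERERERERERERERERERERERERIiIiIiIiIiIiIiIiEREREREREREREREREREREREREREiIiIiIiIiIiIiIiIRERERERERERERERERERERERERESIiIiIiIiIiIiIiIhERERERERERERERERERERERERERIiIiIiIiIiIiIiIiEREREREREREREREREREREREREREiIiIiIiIiIiIiIiIRERERERERERERERERERERERERESIiIiIiIiIiIiIiIhERERERERERERERERERERERERERIiIiIiIiIiIiIiIiEREREREREREREREREREREREREREiIiIiIiIiIiIiIiIRERERERERERERERERERERERERERIiIiIiIiIiIiIiIhEREREREREREREREREREREREREREiIiIiIiIiIiIiIiERERERERERERERERERERERERERERIiIiIiIiIiIiIiIRERERERERERERERERERERERERERERIiIiIiIiIiIiIhERERERERERERERERERERERERERERERESIiIiIiIiIiEREREREREREREREREREREREREREREREREREiIiIiIiIREREREREREREREREREREREREREREREREREREREiIiIhERERERERERERERERERERERERERERERERERERERERESERERERERERERERERERERERERERERERERERERERERERERERERERERERERERERERERERERERERERERERERERERERERERERERERERERERERERERERERERERERERERERERERERERERERERERERERERERERERERERERERERERERERERERERERERERERERERERERERERERERERERERERERERERERERERERERERERERERERERERERERERERERERERERERERERERERERERERERERERERERERERERERERERERERERERERERERERERERERERERERERERERERERERERERERERERERERERERERERERERERERERERERERERERERERERERERERERERERERERERERERERERERERERERERERERERERERERERERERERERERERERERERERERERERERERERERERERERERERERERERERERERERERERERERERERERERERERERERERERERERERERERERERERERERERERERERERERERERERERERERERERERERERERERERERERERERERERERERERERERERERERERERERERERERERERERERERERERERERERERERER"/>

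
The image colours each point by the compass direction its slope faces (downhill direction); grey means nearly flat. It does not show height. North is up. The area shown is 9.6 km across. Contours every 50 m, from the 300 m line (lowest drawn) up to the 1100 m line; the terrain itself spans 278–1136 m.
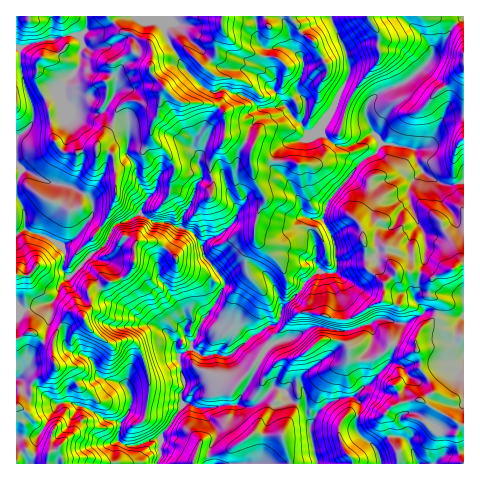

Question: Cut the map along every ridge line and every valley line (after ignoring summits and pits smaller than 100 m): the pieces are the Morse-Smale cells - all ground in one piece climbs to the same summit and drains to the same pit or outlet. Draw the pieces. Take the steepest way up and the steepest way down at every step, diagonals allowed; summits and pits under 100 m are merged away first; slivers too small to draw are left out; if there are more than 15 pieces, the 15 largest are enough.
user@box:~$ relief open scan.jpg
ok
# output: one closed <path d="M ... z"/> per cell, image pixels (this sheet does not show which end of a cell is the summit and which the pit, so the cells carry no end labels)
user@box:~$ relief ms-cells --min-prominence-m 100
<path d="M330 16l-48 1 7 14 3 18-18-1-5 1-2 3 1 17 7 7-1 14 10 15-13 3-11 0-10-9-23-9-16 2-8-5-18-18-16-26-5-12 2-15-79 0-1 15-6 5-11-1-36 8-14 6-2-1-1 186 11-4 5 3 11 2 17 10 5 7-2 18 5 6 2 0 22-23 14-10 7-15 4-4 9-3 14-8 12 8 17 1 5 4 16 5 12 13 3 13 18 21 2 8-9 18-13 16-8 20-3 3-5-5-5 0-6 5 0 8 2 3 6 27 0 8-3 6 1 8 15 5 17 0 14-4 24 3 21-20 11 5 8 10 13 5 13 57 100 0-9-22-4-4-14-2-9 5-7 7-12-10-7-10 4-24-7-7 10-10 6-2 19-21 7-22 5-7 1-10-2-2-11-4-11 0-7 5-21 7-34-5-22 12-15 4-9 5-11-12 7-7 9-3 4-4 4-14 19-16 2-6 9-9 7-4 17 0 1-12-3-18-11-21 3-17 32-39 16-10 7-11-2-5-8-5-22 13-8 0-11-5-10-11 30-58-4-21z"/><path d="M383 143l-9 12-16 10-32 39-3 17 11 21 3 18-1 12-17 0-7 4-9 9-2 6-19 16-4 14-4 4-9 3-7 7 11 12 9-5 15-4 22-12 34 5 21-7 7-5 11 0 11 4 2 2-1 10-5 7-7 22-19 21-6 2-10 10 7 7-4 24 7 10 12 10 13-11 15 0 6 5 10 22 15 0 11-9 13-1 6-3 0-269-11 3-14-2-18-14-5-8 0-7-3-5z"/><path d="M140 213l-14 8-9 3-4 4-7 15-14 10-32 32-2 9-6 8-31 9-5 0 1 153 140 0 4-8-1-16-7 0-15 5-13 0-6-4 2-17-2-2-14-2-11-8-24-10-3-5 1-7 10-8 14-1 10-3 18 4 7 4 5 10-2 16 16 3 15 0 12 5 9-13-1-12 3-6 0-8-6-27-2-3 0-8 6-5 5 0 5 5 3-3 8-20 13-16 9-21-20-26-3-13-12-13-16-5-5-4-17-1z"/><path d="M273 387l-21 20-24-3-14 4-17 0-9-5-6 1-21 33 0 19-4 7 159 1-6-31 0-10-5-16-13-5-8-10z"/><path d="M463 16l-131 0 0 6 14 30 4 21-28 54 0 6 8 9 11 5 8 0 23-13-6-17 0-7 4-8 12-10 23-10 16-12 10-11 3-9 11-10 6-12 12-9z"/><path d="M281 16l-114 0-3 15 5 12 13 21 21 23 8 5 16-2 23 9 10 9 11 0 13-3-10-15 1-14-7-7-1-17 2-3 5-1 18 1-3-18z"/><path d="M463 18l-12 10-6 12-11 10-3 9-10 11-16 12-23 10-12 10-4 8 0 7 7 16 8 10 40 6 9-5 14-25 20-3z"/><path d="M102 378l-10 3-11 0-8 5-6 6 1 8 26 12 11 8 14 2 2 2-2 17 6 4 13 0 15-5 7 0 12-20-11-5-15 0-16-3 2-16-5-10-7-4z"/><path d="M27 230l-11 5 0 74 5 2 31-9 6-8 2-9 8-8-5-7 2-11-2-11-13-9-18-6z"/><path d="M463 116l-19 3-14 25-5 4-11 2 2 11 5 8 6 7 19 9 7 0 11-4z"/><path d="M85 16l-68 0-1 31 3 2 14-6 36-8 11 1 6-5 1-12z"/><path d="M463 451l-18 4-10 8 28 1z"/>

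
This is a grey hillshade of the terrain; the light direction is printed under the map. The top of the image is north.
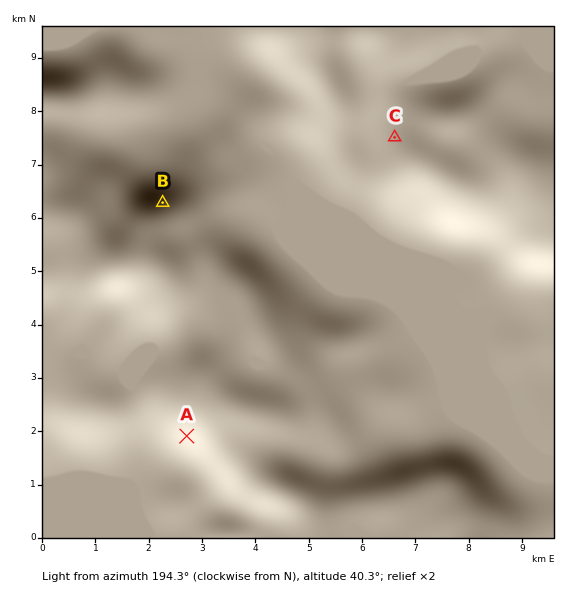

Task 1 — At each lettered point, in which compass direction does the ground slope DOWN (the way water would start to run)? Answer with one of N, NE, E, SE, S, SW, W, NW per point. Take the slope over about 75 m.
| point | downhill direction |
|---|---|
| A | SW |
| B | N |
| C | W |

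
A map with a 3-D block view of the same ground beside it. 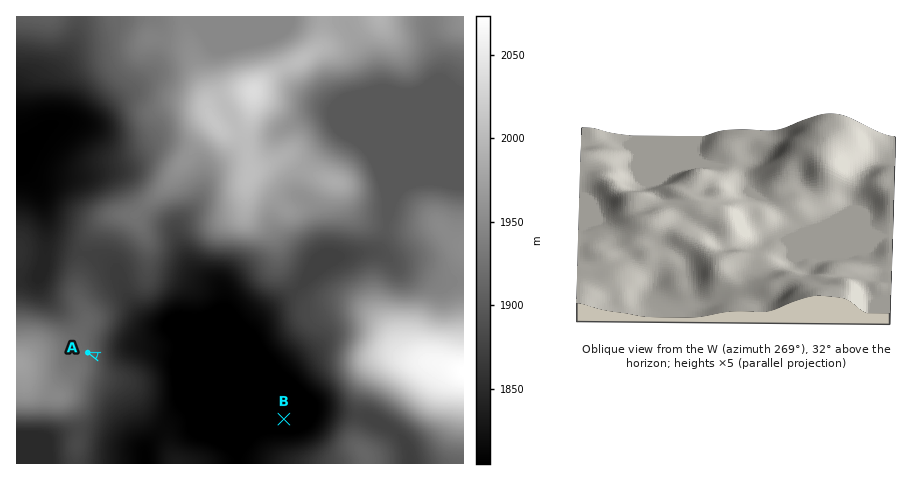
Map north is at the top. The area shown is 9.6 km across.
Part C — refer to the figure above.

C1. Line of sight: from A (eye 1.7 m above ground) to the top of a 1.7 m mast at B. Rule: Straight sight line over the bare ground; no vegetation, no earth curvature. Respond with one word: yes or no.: yes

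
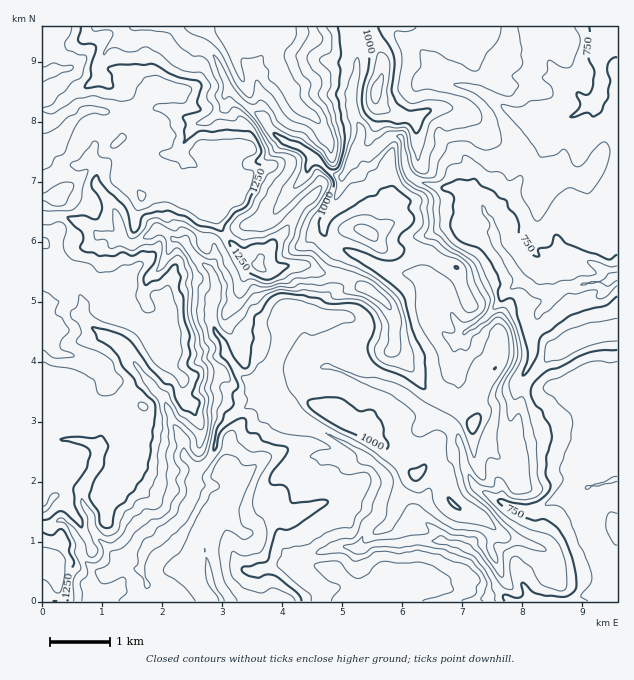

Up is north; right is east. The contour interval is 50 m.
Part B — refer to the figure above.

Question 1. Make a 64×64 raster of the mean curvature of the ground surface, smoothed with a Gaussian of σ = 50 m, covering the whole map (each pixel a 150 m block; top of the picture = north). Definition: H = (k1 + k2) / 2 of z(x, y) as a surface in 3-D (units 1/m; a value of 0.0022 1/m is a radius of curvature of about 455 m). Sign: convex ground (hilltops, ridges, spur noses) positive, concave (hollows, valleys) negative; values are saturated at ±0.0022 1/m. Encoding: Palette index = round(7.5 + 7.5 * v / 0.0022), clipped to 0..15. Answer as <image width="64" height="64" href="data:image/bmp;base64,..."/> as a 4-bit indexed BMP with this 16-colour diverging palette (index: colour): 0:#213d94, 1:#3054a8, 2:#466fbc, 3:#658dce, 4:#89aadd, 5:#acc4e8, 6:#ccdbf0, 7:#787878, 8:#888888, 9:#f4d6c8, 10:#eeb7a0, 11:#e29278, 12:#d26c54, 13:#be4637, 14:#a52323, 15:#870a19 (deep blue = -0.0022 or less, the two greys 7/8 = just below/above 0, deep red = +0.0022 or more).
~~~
<image width="64" height="64" href="data:image/bmp;base64,Qk12CAAAAAAAAHYAAAAoAAAAQAAAAEAAAAABAAQAAAAAAAAIAAATCwAAEwsAABAAAAAAAAAAlD0hAKhUMAC8b0YAzo1lAN2qiQDoxKwA8NvMAHh4eACIiIgAyNb0AKC37gB4kuIAVGzSADdGvgAjI6UAGQqHAGrpdnd4dLmHdmq5mYm+uGaZd3d3d2dmVlZwZjQzQ1V5a7VWiZmkZmZ3q4Z4eqhVZVeIiIh4mZmqmArUiq3ZZ1h6xFdWqpSIiHi6ZnZ7lUZXmYiIiIiYiJvmP1OZmpd4dnu4ozRoNrmIiLlkIzZVh5upd4mZmZmZq5DaNneal3iGiswomEWFqYh4uGR4h1hoq7x4q6mZmpirBPY3d6uGeFiJpA/DWXKZh3m3Vam3VkQiVyF7p5uqt1AeszeaunaGaZnXPiZ3gzaIipdWqbZImYcxQzAAAREAAntqm7qpZnSJedDVTJZ3YniKl1irt1mIiJnTzbuHlil3R8+piJh3VpkCRPDfpmh1FYqoaYmWeYiIicMsqKtjipid2Gdoh3dIicMvsMx2Z4pxarqpZniZmIiJmEKodViarP+FZUiHeEmIuasEyXh2upMpmahmeHeJmImakLl1eZvMukABEmiISYh6qRy6uGm4iBaZi4Vpl2iJmYiRimdoq5hwApu4NIpamGmmCZiph3irNHZ5pleYZ3iZmaYqemaqkwSW7N2lRUZ4d5pFqIqYiHYkqInIVGiHd3ibyQeshoqQnke6h4iIdlN3iaOIeLmXnGKsmJyERnh5h3qxOLqna2DoWKqGVniZl3d4pVl4mYh1JAzJetl2V3Z2YwObl6l6J8WJmodmd3iJiIioWHeLhnB/Erl2u6l2ZppxOrmHiYkqpoiahnd3d4h3d2VXd4qIoX9wx3dniqq8gRa8p2d4lwyWd5l4h3d3eHd3eXh3i5hQXqDqaXZmeXEFnMl2ZnioDZV2mGiHd3d4eIiIh4d5mQSfsEyFd3eEBK3KmId3eYJPxnaaaIh3d3h3d4eHd3qoCq+XBLhneDKMyoiIiIh1NqrZhYp3eId3iHd3h3d3nsEd3GSFR3eETNqYd5iIh0aqdpmma2h3d4eId3d3d3e8kI69p4iGV1ScmIiHeHdke5dnqHdLVnd4h4l3d3epiJcEbIRFWHZ2Wpd4iHdmZkbJd3erVDlUZ3d3ZXd2ZYuqgTp92mWrNGV6hnh3ZmZUbKZnd3ukFqVGZ3iIZmZoqohDiquviOF3ZYl3Z2Z3VFeshnd4m+lCq1ZWd3dYeKzLdBe7lzV3Yvd1eod3eIZZurl2doeY3ZNMqWRVZny8uphyWbmrqVMK1pZZmId3dY3bqYeWhoadpSfcp1VXeFVVdjN7l7l3lx2Xp1eYiId2iquYd5VWmI2kJ9vcqYiqh3ZCNpqHqrlAeniXZoiIiIZXq4ZnVSapr5NIeKu7q5u7c0aaqIerlzLHd2ZniHeIdkWdhGZ8QBv/c1dniJmZd4QmrLqIh7plB+eGVWd3ZlZUNq90ZqSMIOtFVodniImXZjrId4Vou1YW/HWFVlVFQzNI/FR3k6z1Kmd0aYd4iYm7N5dodZurdyGMpnMiNVnIVJ/5ZXh1m8wmqrpIu4Vbh2RqmXp0u6iVYJzEdSeHhmvP/YZneHabmFF6IiJkqzp2ZqmamqF5yFiAabO8i2iYd6/HVWd3Z6p2elFalkICI3iquGeKtAbcqSOHm//ImszdyGM0Z3Z56nWIN6qautxSeaiZWJnNgO1wBpe9t6//x3dkEldmZ6/6doQ6mImrYWp5dWh4qZzifgPEa8q6QmuVRSJKupiaupZ3comIh1NYuZhlVYRxGcs1DrKve66TBHRURp2Xm7yVNHg3mHd2eKqYqXilRCZwWgEoQ+dHbNtzVHma62VEJoNGhzmIeXaYiZicyGOKSfcApFlrcCQ1vnRErN7KqImVNHdnWYeZZoiJhxMxKbgY1Dp2i86TJENetUJ4mXaavLhWeJZoZ6l2eIiHVXmZpTe4d2msq8eHZTnpckZ4hnd4dlaJZXh3mYd3iHeeyImRZsyHnMhnreZXRL/VB3eHib3JeIZGhnmZh2eHd3vJdzaJqqqqh3d4yGZxW/sWiHiKu7dGRId4aZmHZ4h3R6ySSquXZ3d3d3jaVmYF74GniJxgAURXeGlniIiIiXZ0V7dIyZh3d5d3iZ2HiWD4AJaouwPtlnhZeIaIiIiJhpdEWTSod4mnVoeJVq/awEDzG3noD9hmlmqIiHeIh4mWl5hzl3d3dVSJiIiJVL7RC/cEGPgPlnhlmYiIh4iGeZeZl4V8pmd4gquqq9+2MQCN+BVg2w+YdVeYiIiHaJZ4mIundmepiZq2XJiJrYICWL/YYtUAH5ZXd4mYh3hol2iXV8hmd4h4mJgnZ4edQIuGr4eAqkU+k2mIiYiHd3aoZ5h2qoZ3mWaZl0IIh+gFuYnrZiOZns6VaIiZiGaJdFiGiFSJurubhmZGnLQ9cBeZztl3CMy7mt2pqqlzRURXhnd5hjiqmHeaVnqXh0UKWHu4d4YI7YZUmrqqliWZaJqXZnmIY0iGVHuqvbhlENtGfZVUVQfuZER3d3Yyi5iZmXWGaYikQ1R4eLu7zLsI9mi8mqqXFc+EVWUzI1q5mZiGV6ZpmZqmOJmZqGVplA3Deslnmoczf7VmZmeKqXZmZmV6l2p5rbRLmZeXVVmgXmWIqHZmd1Nt1niGeImHaJmIaJiGenhpyheGeIdnemCreGmWZDWHU3zGd2d4iIeIiIdpl2V5iVZ8dHZ5eIhiFrmaaKd3ipZUnKZlZ3iIh4iIdnmpZWiIdTfJV3mJkzaIyId4qpirhVa6dFeHeIiIiHd3iKuGWIrJc1h1VlZWuom3d4eKmYZlWKdXqZiZmZmYd3eIh3d2"/>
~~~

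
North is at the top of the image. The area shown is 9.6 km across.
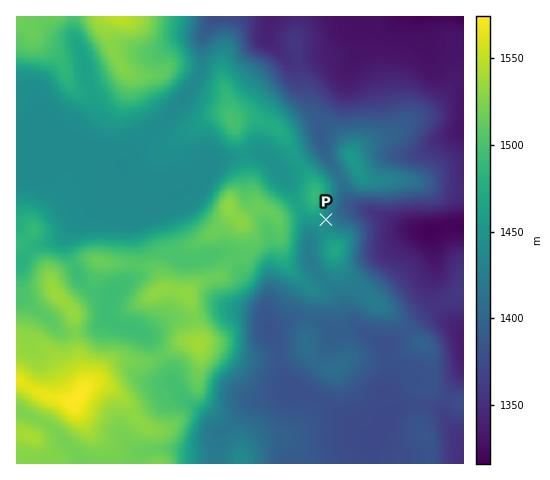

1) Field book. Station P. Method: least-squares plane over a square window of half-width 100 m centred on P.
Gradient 7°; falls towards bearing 91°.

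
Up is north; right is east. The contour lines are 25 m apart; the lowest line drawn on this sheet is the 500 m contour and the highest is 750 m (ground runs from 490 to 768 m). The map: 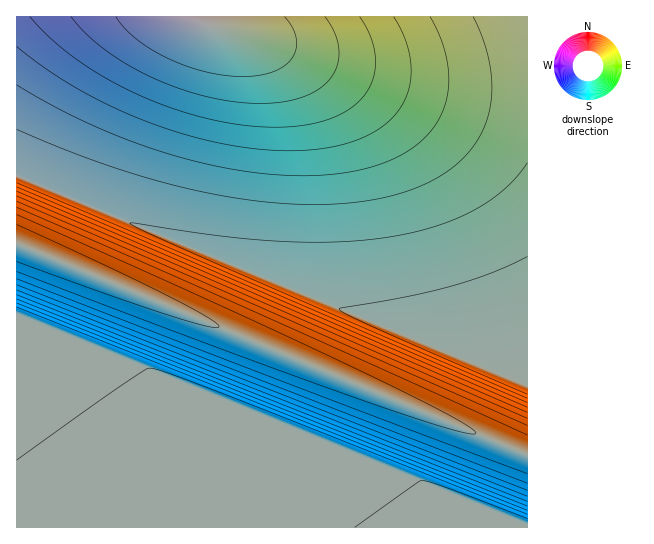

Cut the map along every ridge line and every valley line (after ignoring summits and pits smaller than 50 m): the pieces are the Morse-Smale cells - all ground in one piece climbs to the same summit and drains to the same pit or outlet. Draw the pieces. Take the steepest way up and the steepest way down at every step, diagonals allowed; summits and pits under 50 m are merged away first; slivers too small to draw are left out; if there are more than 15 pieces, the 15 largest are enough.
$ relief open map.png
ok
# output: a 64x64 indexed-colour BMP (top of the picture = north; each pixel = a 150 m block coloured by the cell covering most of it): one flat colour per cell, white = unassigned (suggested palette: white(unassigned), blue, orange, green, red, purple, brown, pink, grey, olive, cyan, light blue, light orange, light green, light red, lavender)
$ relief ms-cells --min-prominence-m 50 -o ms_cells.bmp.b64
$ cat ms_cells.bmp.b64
<image width="64" height="64" href="data:image/bmp;base64,Qk12CAAAAAAAAHYAAAAoAAAAQAAAAEAAAAABAAQAAAAAAAAIAAATCwAAEwsAABAAAAAAAAAA////ALR3HwAOf/8ALKAsACgn1gC9Z5QAS1aMAMJ34wB/f38AIr28AM++FwDox64AeLv/AIrfmACWmP8A1bDFACIiIiIiIiIiIiIiIiIiIiIiIiIiIiIiIiIiIiIiIiIiIiIiIiIiIiIiIiIiIiIiIiIiIiIiIiIiIiIiIiIiIiIiIiIiIiIiIiIiIiIiIiIiIiIiIiIiIiIiIiIiIiIiIiIiIiIiIiIiIiIiIiIiIiIiIiIiIiIiIiIiIiIiIiIiIiIiIiIiIiIiIiIiIiIiIiIiIiIiIiIiIiIiIiIiIiIiIiIiIiIiIiIiIiIiIiIiIiIiIiIiIiIiIiIiIiIiIiIiIiIiIiIiIiIiIiIiIiIiIiIiIiIiIiIiIiIiIiIiIiIiIiIiIiIiIiIiIiIiIiIiIiIiIiIiIiIiIiIiIiIiIiIiIiIiIiIiIiIiIiIiIiIiIiIiIiIiIiIiIiIiIiIiIiIiIiIiIiIiIiIiIiIiIiIiIiIiIiIiIiIiIiIjIiIiIiIiIiIiIiIiIiIiIiIiIiIiIiIiIiIiIiIiIzMiIiIiIiIiIiIiIiIiIiIiIiIiIiIiIiIiIiIiIjMzMyIiIiIiIiIiIiIiIiIiIiIiIiIiIiIiIiIiIiIzMzMzIiIiIiIiIiIiIiIiIiIiIiIiIiIiIiIiIiIiMzMzMzMiIiIiIiIiIiIiIiIiIiIiIiIiIiIiIiIiIzMzMzMzMyIiIiIiIiIiIiIiIiIiIiIiIiIiIiIiIiMzMzMzMzMzIiIiIiIiIiIiIiIiIiIiIiIiIiIiIiIzMzMzMzMzMzMiIiIiIiIiIiIiIiIiIiIiIiIiIiIiMzMzMzMzMzMzMyIiIiIiIiIiIiIiIiIiIiIiIiIiIzMzMzMzMzMzMzMxIiIiIiIiIiIiIiIiIiIiIiIiIiMzMzMzMzMzMzMzEREiIiIiIiIiIiIiIiIiIiIiIiIjMzMzMzMzMzMzMxERESIiIiIiIiIiIiIiIiIiIiIiMzMzMzMzMzMzMzERERERIiIiIiIiIiIiIiIiIiIiIjMzMzMzMzMzMzMxEREREREiIiIiIiIiIiIiIiIiIiMzMzMzMzMzMzMzERERERERESIiIiIiIiIiIiIiIiIjMzMzMzMzMzMzMxERERERERERIiIiIiIiIiIiIiIiIzMzMzMzMzMzMzEREREREREREREiIiIiIiIiIiIiIjMzMzMzMzMzMzMxERERERERERERESIiIiIiIiIiIiIzMzMzMzMzMzMzERERERERERERERERIiIiIiIiIiIjMzMzMzMzMzMzMxEREREREREREREREREiIiIiIiIiIzMzMzMzMzMzMzERERERERERERERERERESIiIiIiIjMzMzMzMzMzMzMxERERERERERERERERERERIiIiIiIzMzMzMzMzMzMzMREREREREREREREREREREREiIiIiMzMzMzMzMzMzMxERERERERERERERERERERERESIiIzMzMzMzMzMzMzMRERERERERERERERERERERERERIiMzMzMzMzMzMzMxEREREREREREREREREREREREREREzMzMzMzMzMzMzMRERERERERERERERERERERERERERETMzMzMzMzMzMxERERERERERERERERERERERERERERERMzMzMzMzMzMREREREREREREREREREREREREREREREREzMzMzMzMzERERERERERERERERERERERERERERERERETMzMzMzMRERERERERERERERERERERERERERERERERERMzMzMzEREREREREREREREREREREREREREREREREREREzMzMRERERERERERERERERERERERERERERERERERERETMzERERERERERERERERERERERERERERERERERERERERMRERERERERERERERERERERERERERERERERERERERERERERERERERERERERERERERERERERERERERERERERERERERERERERERERERERERERERERERERERERERERERERERERERERERERERERERERERERERERERERERERERERERERERERERERERERERERERERERERERERERERERERERERERERERERERERERERERERERERERERERERERERERERERERERERERERERERERERERERERERERERERERERERERERERERERERERERERERERERERERERERERERERERERERERERERERERERERERERERERERERERERERERERERERERERERERERERERERERERERERERERERERERERERERERERERERERERERERERERERERERERERERERERERERERERERERERERERERERERERERERERERERERERERERERERERERERERERERERERERERERERERERERERERERERERERERERERERERERERERERERERERERERERERERERERERERERERERERERERERERERERERERERERERERERERERERERERERERERERERERERERERERERERERERERERERERERERERERERERERERERERERERERERERERERERERERERERERERERERERERERERERERERERERERERERERERERERERERERERERERERERERERERERERERERERERERERERERERERERERERERERERERERERERERERERERERERERERERERERERERERERERERERERERERERERERERERERERERERERERERERERERERERERERERER"/>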